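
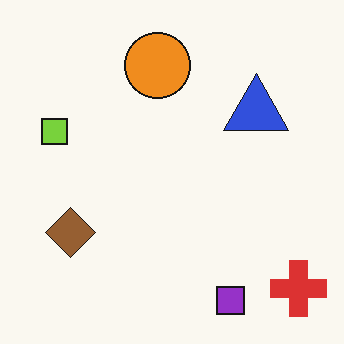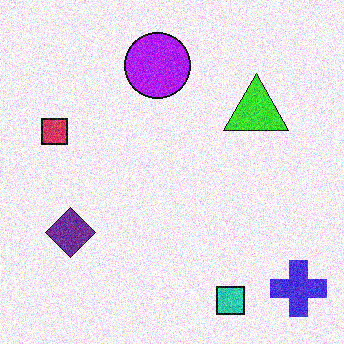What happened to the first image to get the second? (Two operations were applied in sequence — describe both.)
Hue-shifted through roughly half the color wheel, then degraded with moderate additive noise.

Every shape's color has rotated by the same amount around the hue wheel — a uniform hue shift. Random speckle covers the whole image, including the flat background.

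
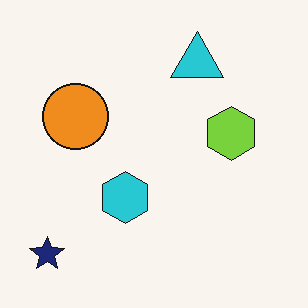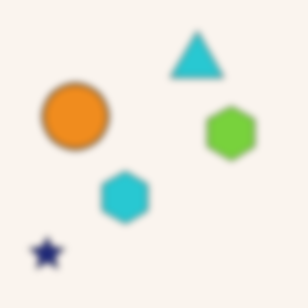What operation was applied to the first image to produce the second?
It was moderately blurred.

Shape edges and outlines are uniformly softened across the whole image.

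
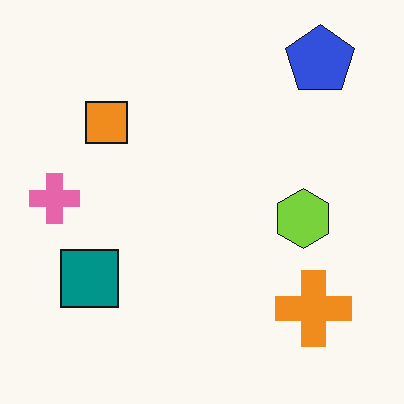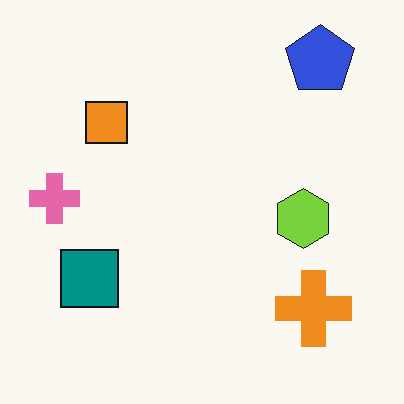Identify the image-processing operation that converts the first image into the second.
Given moderate JPEG compression.

Blocky 8×8 compression artifacts appear around shape edges and the flat background shows ringing — characteristic JPEG degradation.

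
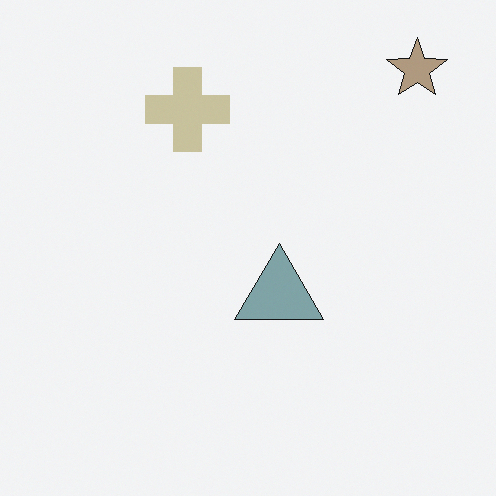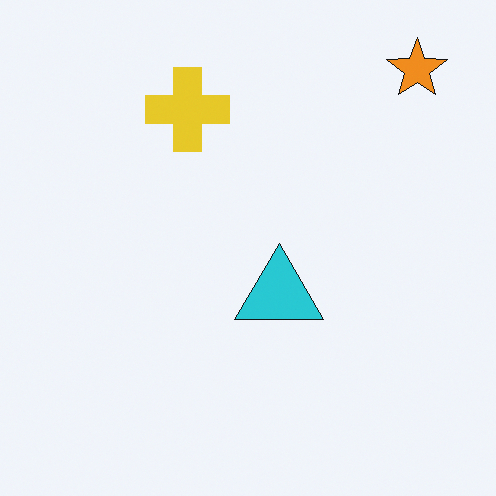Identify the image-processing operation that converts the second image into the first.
The transformation is: heavily desaturated.

All colors are more muted and greyish — a global saturation change.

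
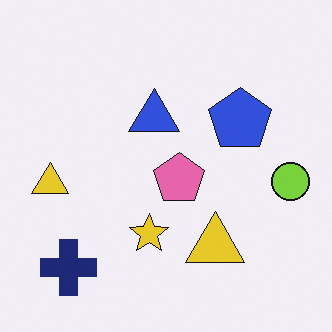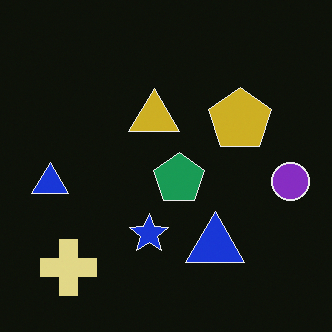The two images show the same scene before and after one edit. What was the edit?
Color-inverted (negative).

The light background has become dark and every shape's color is its complement — a photographic negative.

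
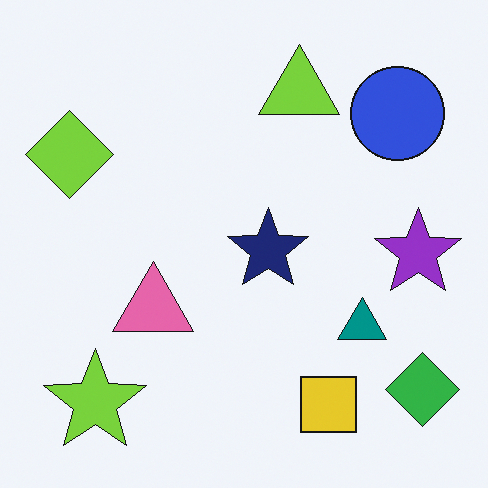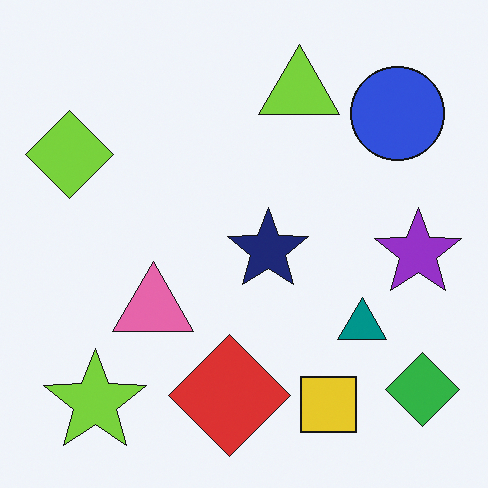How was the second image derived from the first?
The transformation is: overlaid with an additional red diamond.

A red diamond appears in the second image that is absent from the first.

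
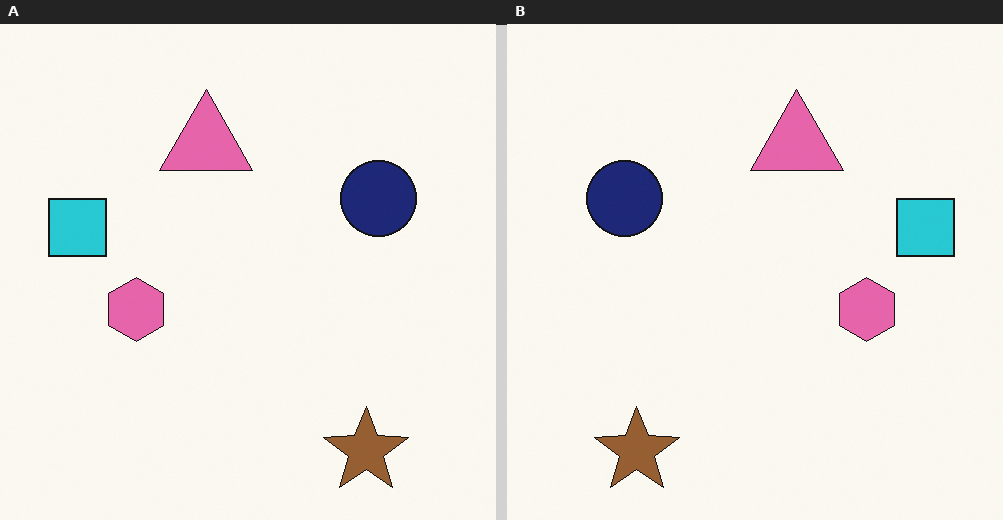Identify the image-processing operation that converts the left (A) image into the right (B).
It was flipped horizontally (left ↔ right).

The cyan square is in the left of the left (A) image and the right of the right (B) — shapes on opposite sides of the vertical midline have swapped in a mirror flip.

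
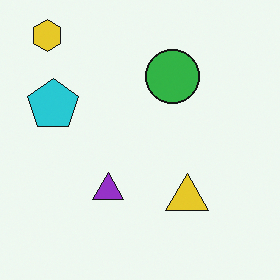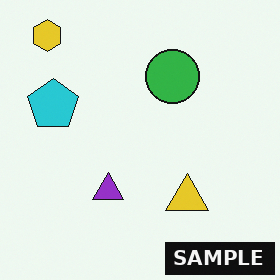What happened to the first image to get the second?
It was watermarked with the text "SAMPLE" in the lower-right corner.

A dark label reading "SAMPLE" appears in the lower-right corner.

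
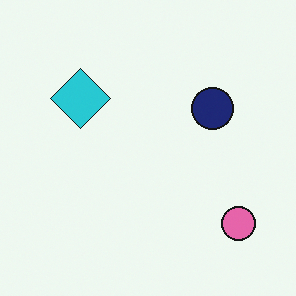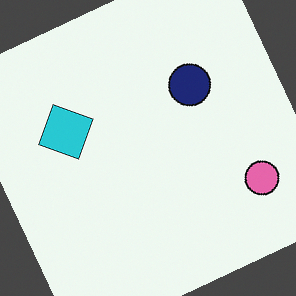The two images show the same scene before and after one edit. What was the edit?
The transformation is: rotated counter-clockwise by a clearly visible amount.

Every shape is tilted by the same angle and the image corners show triangular fill wedges — a whole-image rotation by a non-right angle.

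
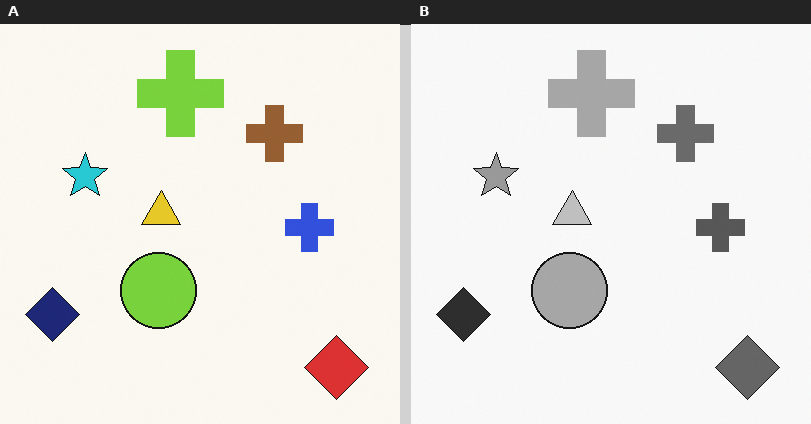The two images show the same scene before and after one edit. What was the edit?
The transformation is: converted to grayscale.

All color is removed — every shape is now a shade of grey.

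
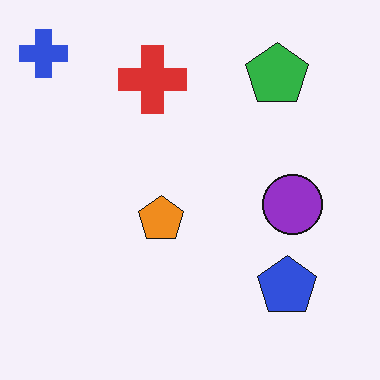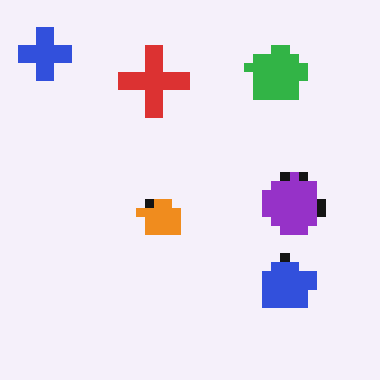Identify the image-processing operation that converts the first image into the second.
Coarsely pixelated.

Shapes are reduced to large square blocks; fine edges and outlines are lost — a downscale-then-upscale (mosaic) effect.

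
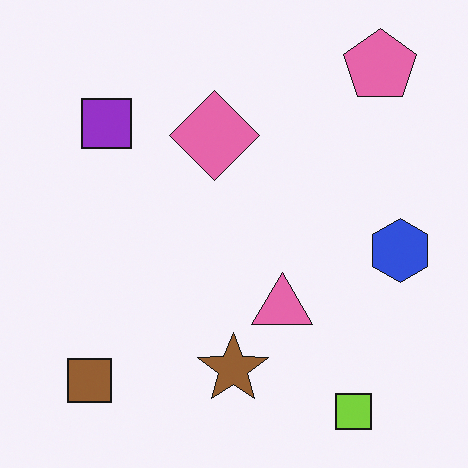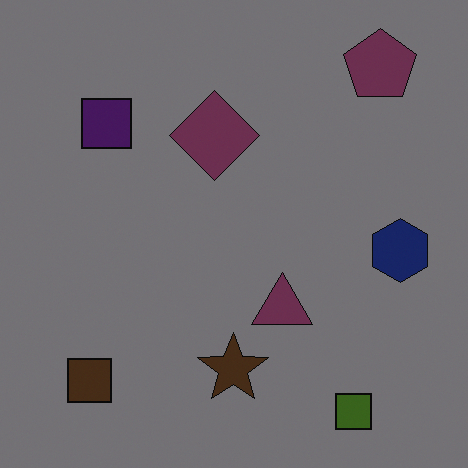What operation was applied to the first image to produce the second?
Darkened a lot.

Every pixel — background and shapes alike — is uniformly darkened.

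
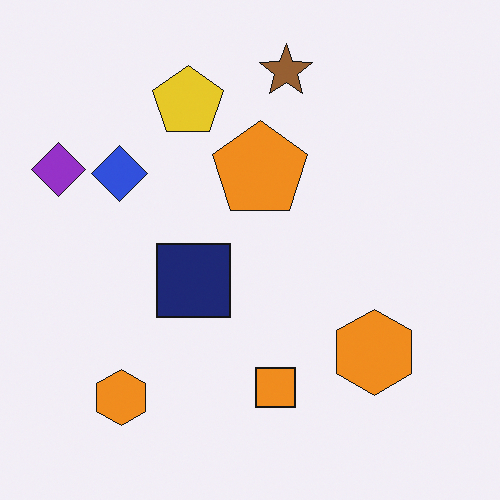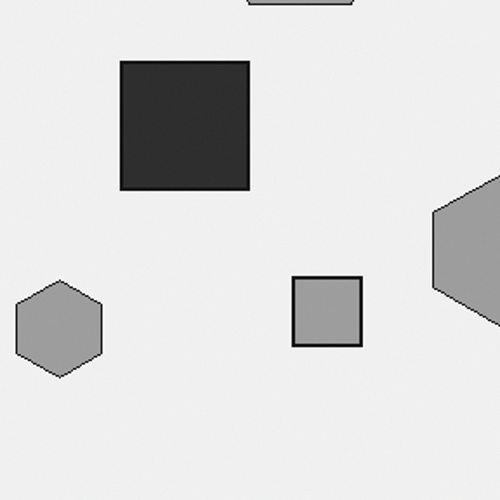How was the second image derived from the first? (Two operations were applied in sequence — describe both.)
This is the original image cropped tightly and scaled back up, then converted to grayscale.

The visible shapes are larger and the field of view is narrower; shapes near the original edges may be partly or wholly outside the frame — a crop-and-rescale. All color is removed — every shape is now a shade of grey.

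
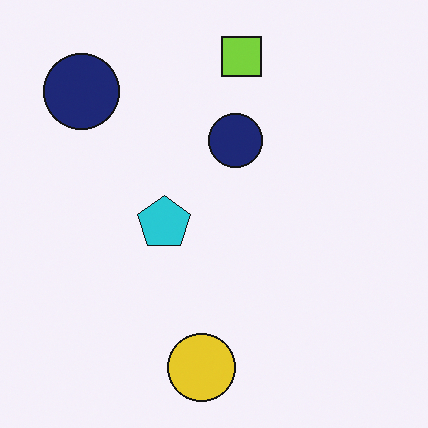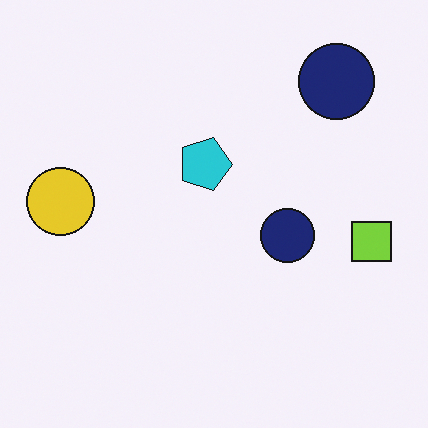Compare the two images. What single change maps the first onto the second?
Rotated 90° clockwise.

The lime square sits in the top of the first image and the right of the second — consistent with a whole-image 90° clockwise rotation.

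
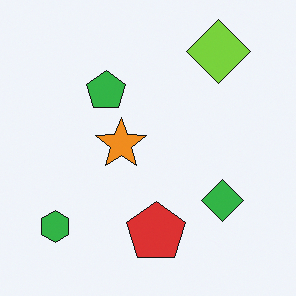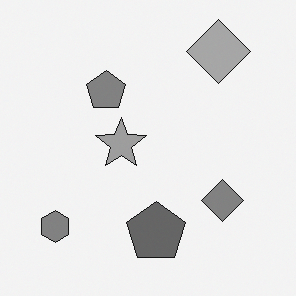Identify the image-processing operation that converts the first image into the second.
Converted to grayscale.

All color is removed — every shape is now a shade of grey.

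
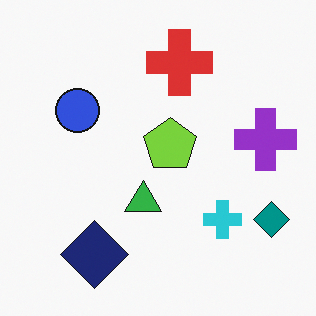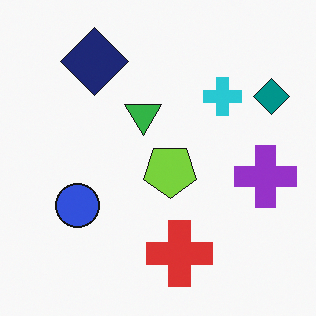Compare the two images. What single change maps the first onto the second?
This is the original image flipped vertically (top ↔ bottom).

The red cross is in the top of the first image and the bottom of the second — shapes on opposite sides of the horizontal midline have swapped in a mirror flip.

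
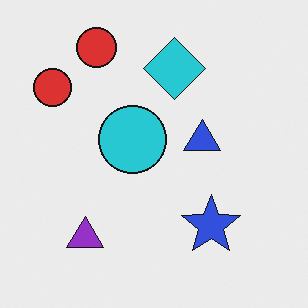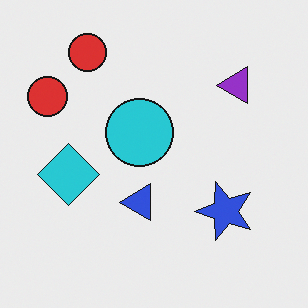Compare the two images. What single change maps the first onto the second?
Transposed (reflected across the top-left ↔ bottom-right diagonal).

Shapes have swapped their row and column positions — what was in the top-right is now in the bottom-left — a diagonal reflection.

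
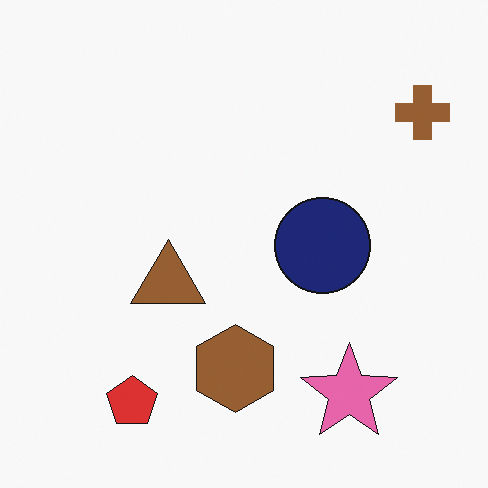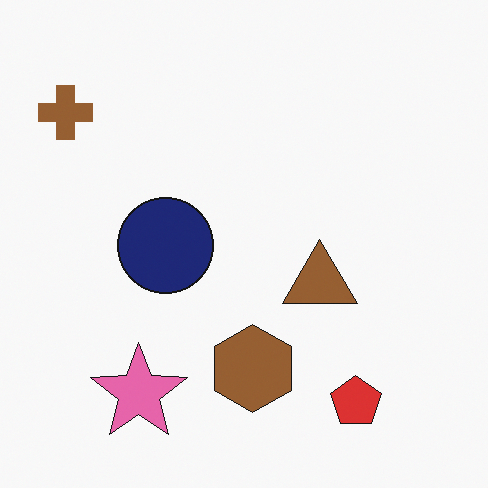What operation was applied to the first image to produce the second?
The transformation is: flipped horizontally (left ↔ right).

The brown cross is in the top-right of the first image and the top-left of the second — shapes on opposite sides of the vertical midline have swapped in a mirror flip.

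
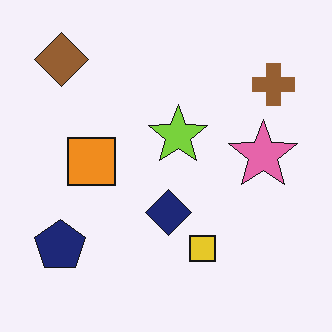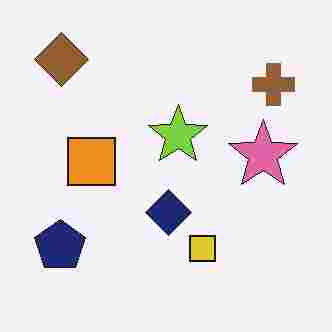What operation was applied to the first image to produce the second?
The transformation is: degraded with heavy JPEG compression.

Blocky 8×8 compression artifacts appear around shape edges and the flat background shows ringing — characteristic JPEG degradation.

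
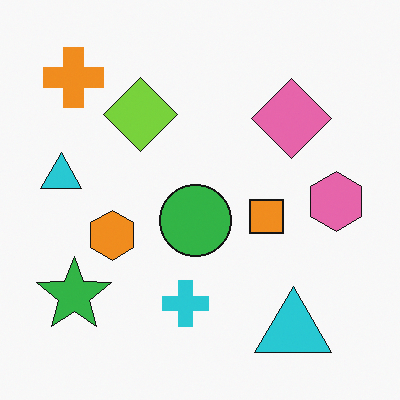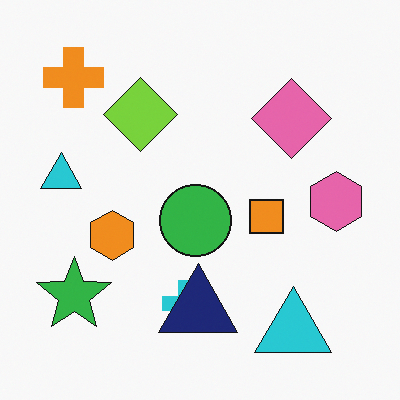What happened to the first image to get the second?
Overlaid with an additional navy triangle.

A navy triangle appears in the second image that is absent from the first.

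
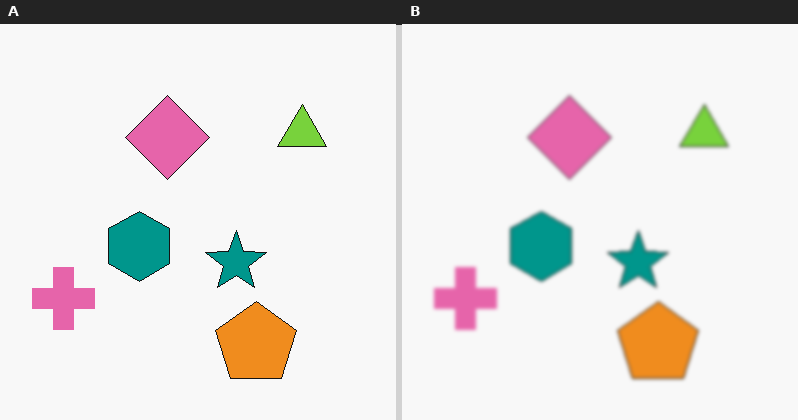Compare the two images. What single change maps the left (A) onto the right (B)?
Given a subtle gaussian blur.

Shape edges and outlines are uniformly softened across the whole image.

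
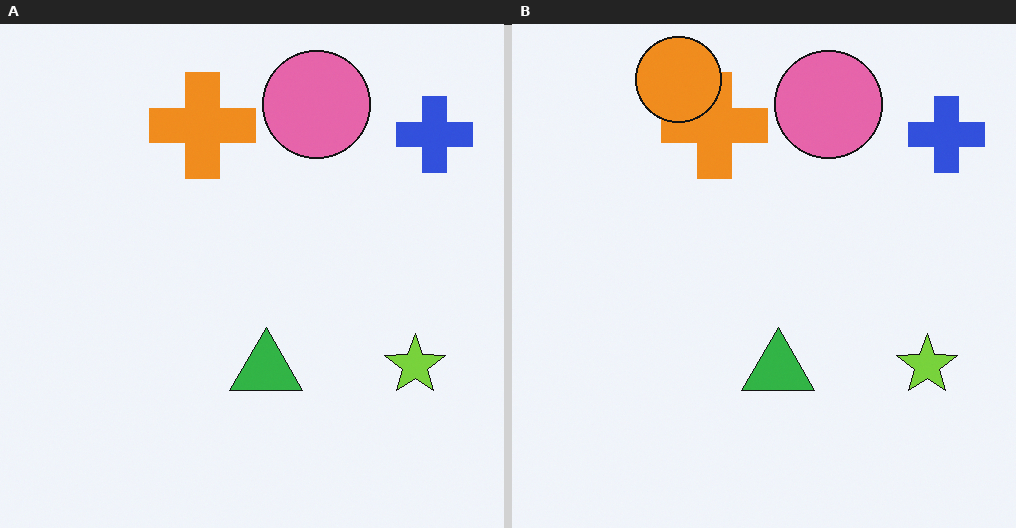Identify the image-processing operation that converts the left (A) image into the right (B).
The transformation is: overlaid with an additional orange circle.

An orange circle appears in the right (B) image that is absent from the left (A).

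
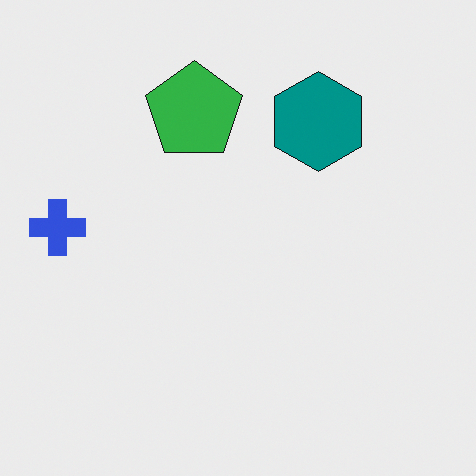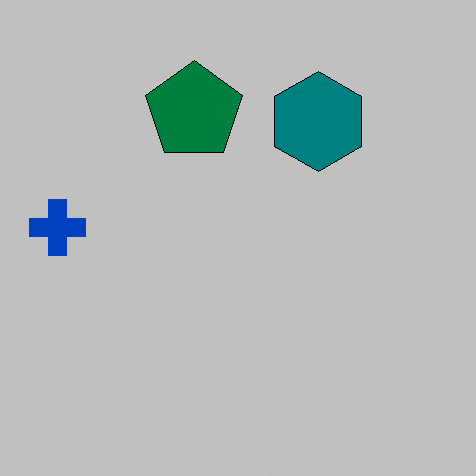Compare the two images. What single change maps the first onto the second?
The image was heavily posterized to just a handful of flat colors.

Each flat color has snapped to a coarser quantized level — most visibly, the near-white background has dropped to a flat grey.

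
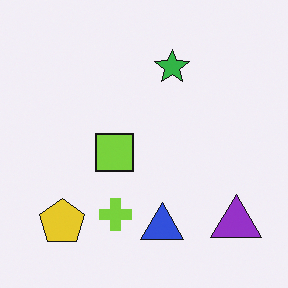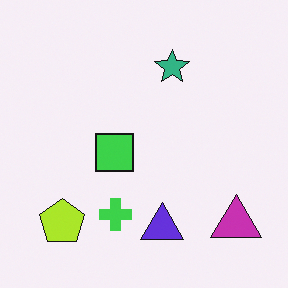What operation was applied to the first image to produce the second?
Hue-shifted by a small amount.

Every shape's color has rotated by the same amount around the hue wheel — a uniform hue shift.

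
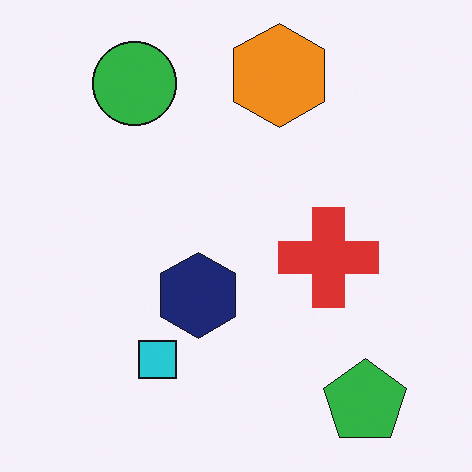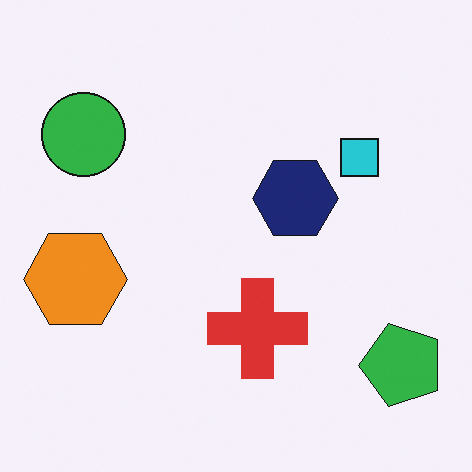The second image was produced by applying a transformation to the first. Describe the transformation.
The transformation is: transposed (reflected across the top-left ↔ bottom-right diagonal).

Shapes have swapped their row and column positions — what was in the top-right is now in the bottom-left — a diagonal reflection.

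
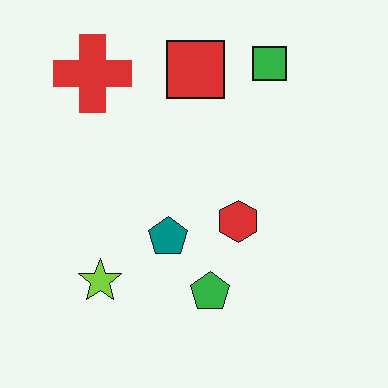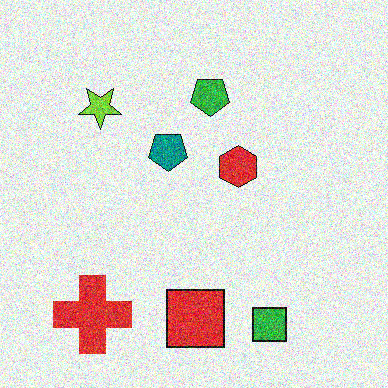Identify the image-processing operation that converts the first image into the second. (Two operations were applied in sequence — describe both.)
The image was flipped vertically (top ↔ bottom), then degraded with a thick layer of grain.

The green square is in the top-right of the first image and the bottom-right of the second — shapes on opposite sides of the horizontal midline have swapped in a mirror flip. Random speckle covers the whole image, including the flat background.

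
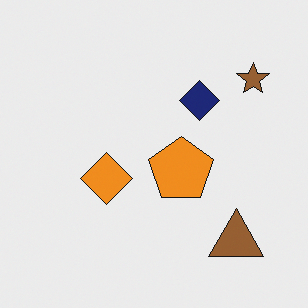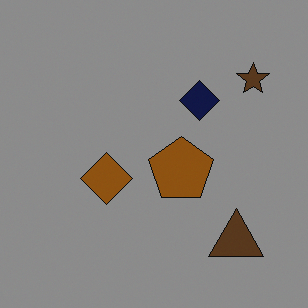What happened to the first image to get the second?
The transformation is: substantially darkened.

Every pixel — background and shapes alike — is uniformly darkened.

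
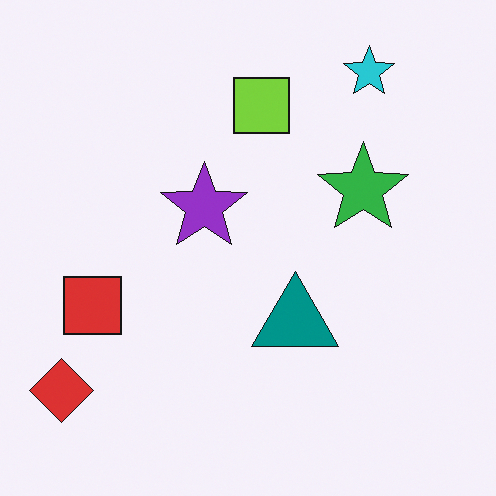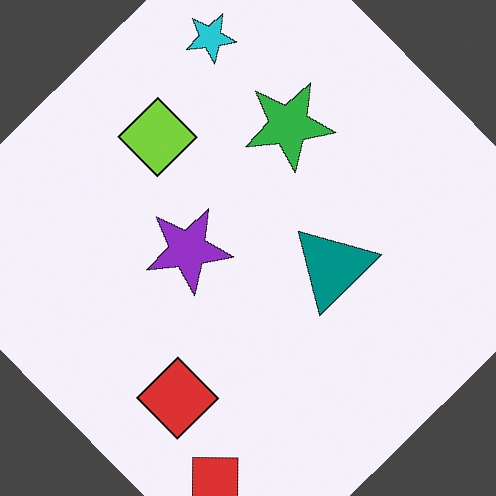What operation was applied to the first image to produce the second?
Rotated counter-clockwise by a large amount — several tens of degrees.

Every shape is tilted by the same angle and the image corners show triangular fill wedges — a whole-image rotation by a non-right angle.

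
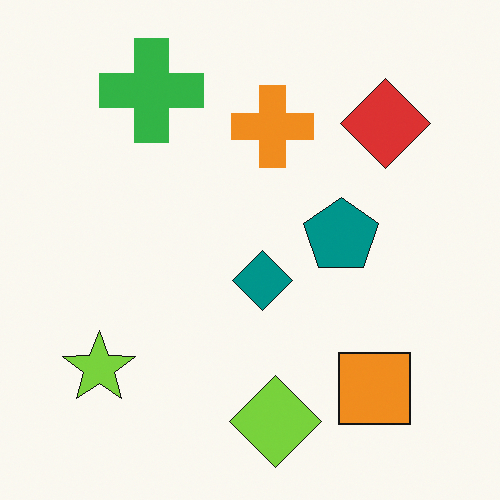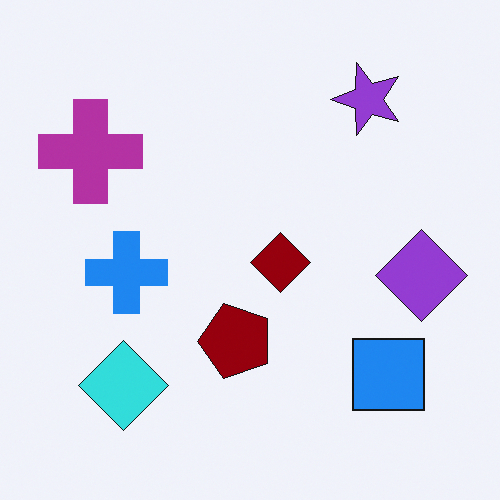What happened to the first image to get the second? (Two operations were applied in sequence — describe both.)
This is the original image hue-shifted by a large amount, then transposed (reflected across the top-left ↔ bottom-right diagonal).

Every shape's color has rotated by the same amount around the hue wheel — a uniform hue shift. Shapes have swapped their row and column positions — what was in the top-right is now in the bottom-left — a diagonal reflection.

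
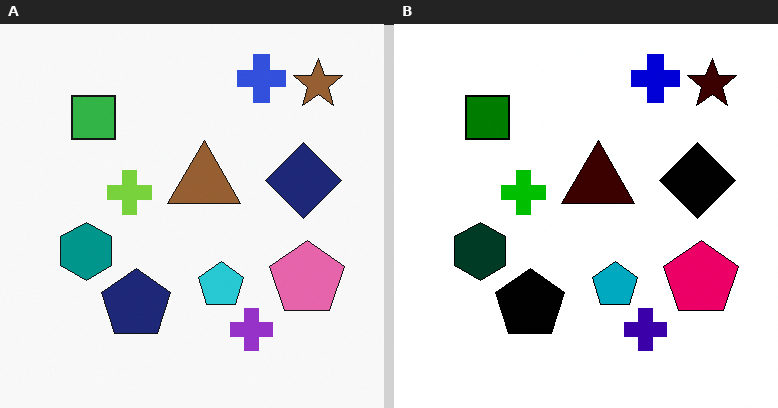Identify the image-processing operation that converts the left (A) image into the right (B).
The right (B) image is the left (A) boosted in contrast.

Tones are pushed away from mid-grey across the whole image — a global contrast change.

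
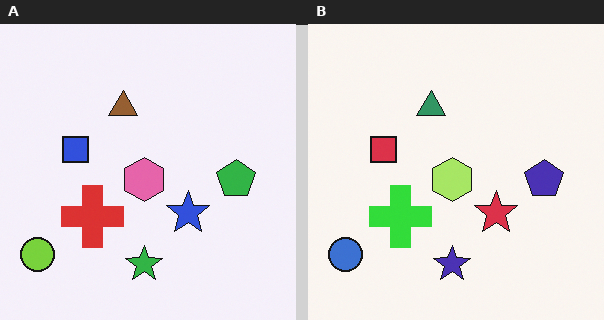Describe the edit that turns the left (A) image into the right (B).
This is the original image hue-shifted by a moderate amount.

Every shape's color has rotated by the same amount around the hue wheel — a uniform hue shift.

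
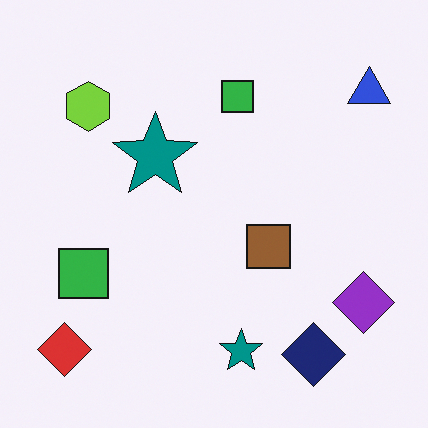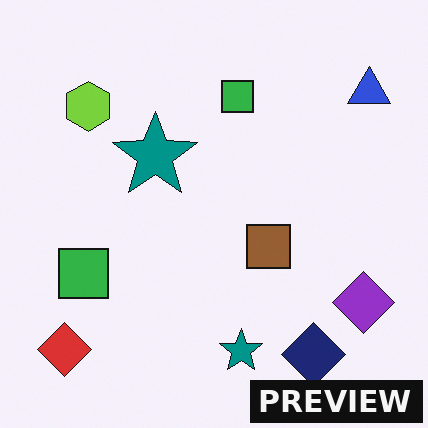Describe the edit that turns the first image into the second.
It was watermarked with the text "PREVIEW" in the lower-right corner.

A dark label reading "PREVIEW" appears in the lower-right corner.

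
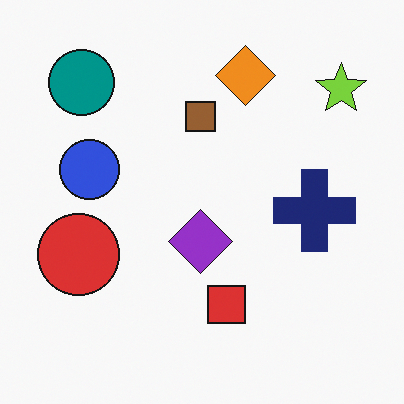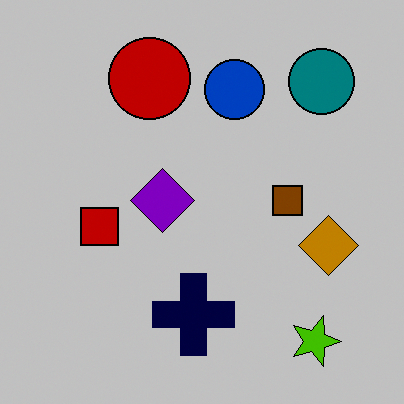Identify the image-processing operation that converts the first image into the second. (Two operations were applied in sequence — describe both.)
The transformation is: rotated 90° clockwise, then heavily posterized to just a handful of flat colors.

The lime star sits in the top-right of the first image and the bottom-right of the second — consistent with a whole-image 90° clockwise rotation. Each flat color has snapped to a coarser quantized level — most visibly, the near-white background has dropped to a flat grey.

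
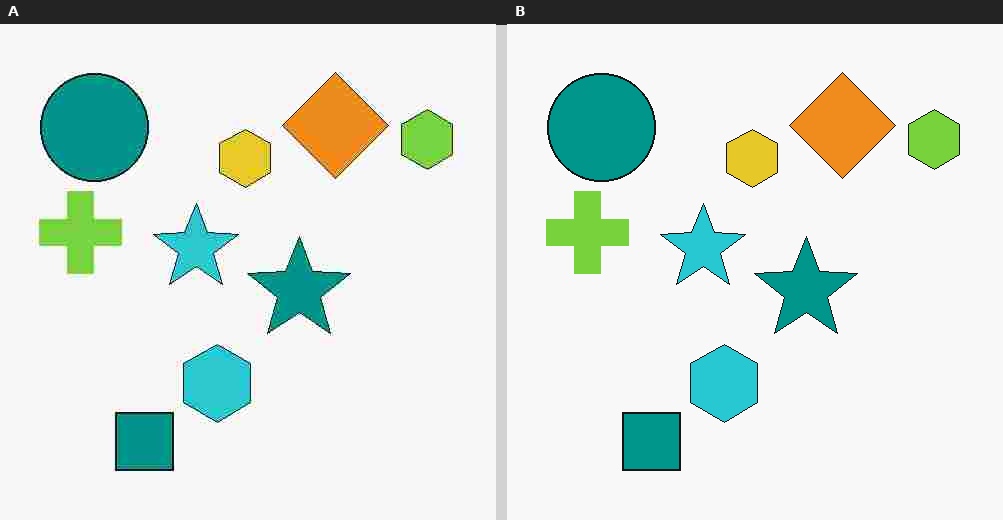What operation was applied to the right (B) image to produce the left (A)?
This is the original image degraded with heavy JPEG compression.

Blocky 8×8 compression artifacts appear around shape edges and the flat background shows ringing — characteristic JPEG degradation.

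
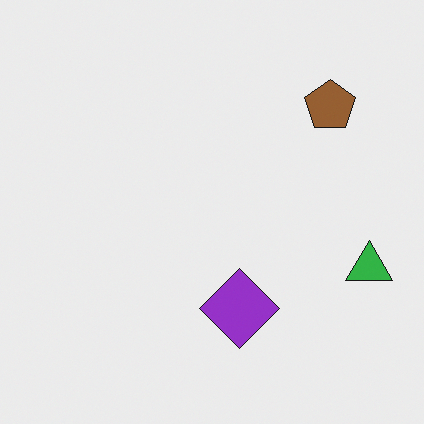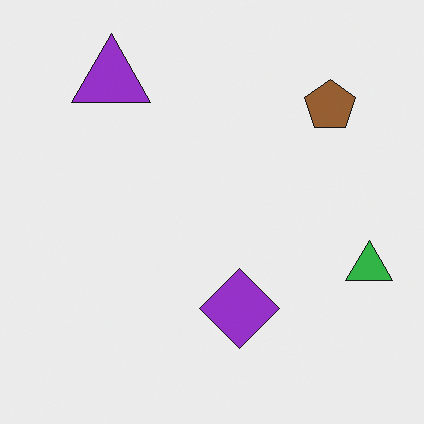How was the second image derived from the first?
The second image is the first overlaid with an additional purple triangle.

A purple triangle appears in the second image that is absent from the first.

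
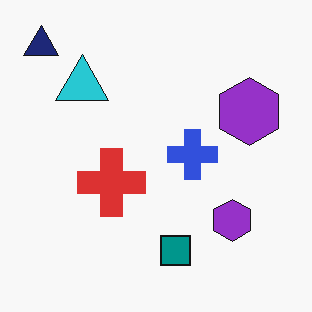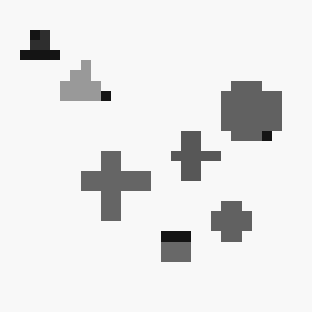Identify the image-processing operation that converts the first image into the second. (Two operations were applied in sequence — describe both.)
This is the original image heavily pixelated into large blocks, then converted to grayscale.

Shapes are reduced to large square blocks; fine edges and outlines are lost — a downscale-then-upscale (mosaic) effect. All color is removed — every shape is now a shade of grey.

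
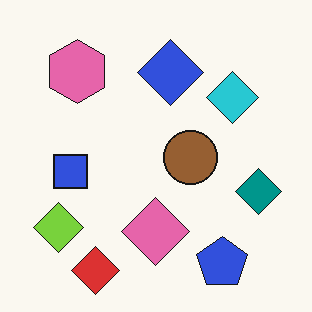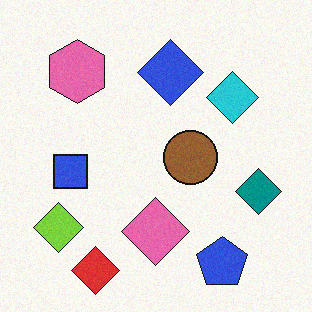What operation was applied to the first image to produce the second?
The second image is the first degraded with subtle gaussian noise.

Random speckle covers the whole image, including the flat background.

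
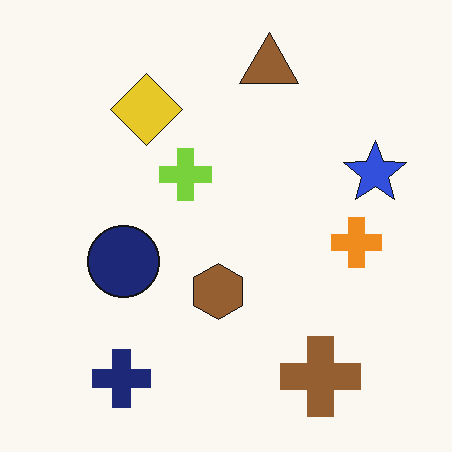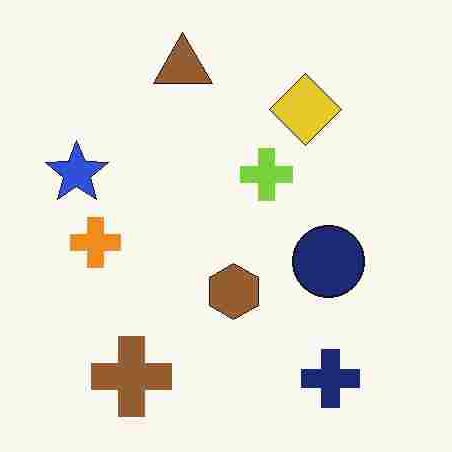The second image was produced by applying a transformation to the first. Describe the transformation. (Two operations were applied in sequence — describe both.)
It was heavily JPEG-compressed with obvious blocking artifacts, then flipped horizontally (left ↔ right).

Blocky 8×8 compression artifacts appear around shape edges and the flat background shows ringing — characteristic JPEG degradation. The blue star is in the right of the first image and the left of the second — shapes on opposite sides of the vertical midline have swapped in a mirror flip.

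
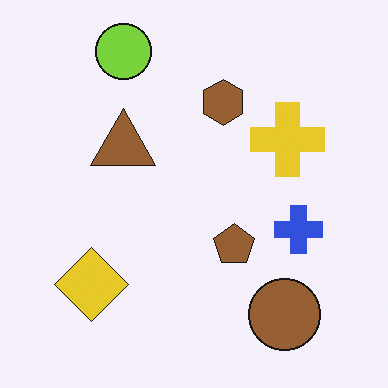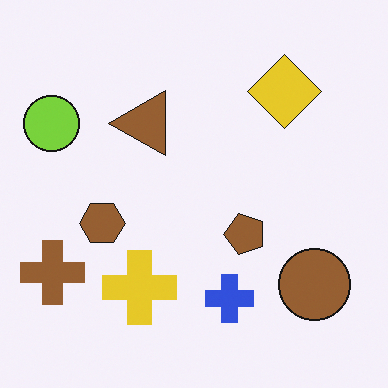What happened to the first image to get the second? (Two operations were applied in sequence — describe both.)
It was transposed (reflected across the top-left ↔ bottom-right diagonal), then overlaid with an additional brown cross.

Shapes have swapped their row and column positions — what was in the top-right is now in the bottom-left — a diagonal reflection. A brown cross appears in the second image that is absent from the first.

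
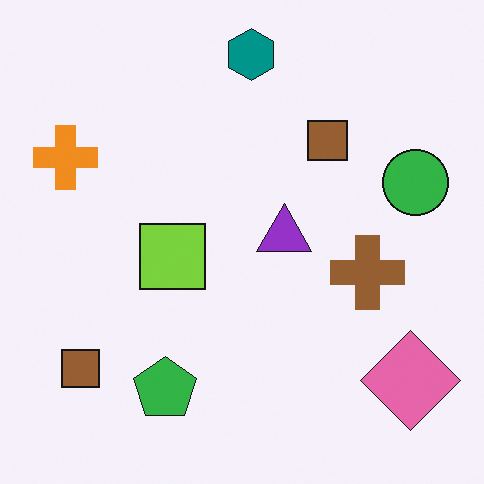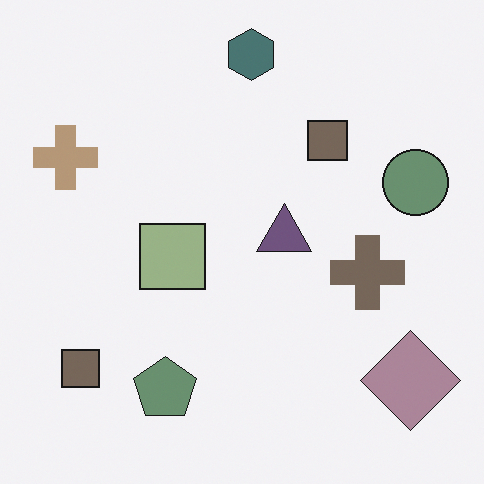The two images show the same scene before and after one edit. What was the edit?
It was made much more muted (saturation change).

All colors are more muted and greyish — a global saturation change.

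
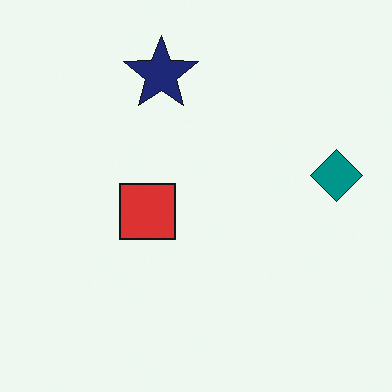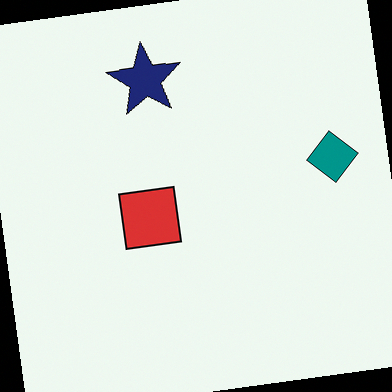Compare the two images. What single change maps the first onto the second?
It was rotated counter-clockwise by a slight angle.

Every shape is tilted by the same angle and the image corners show triangular fill wedges — a whole-image rotation by a non-right angle.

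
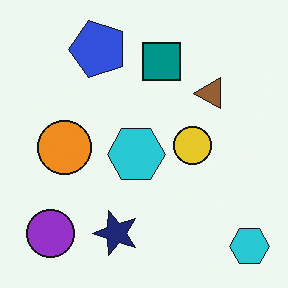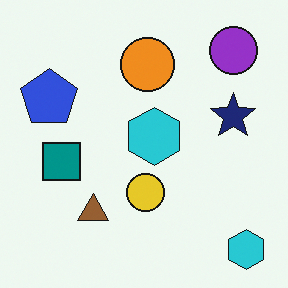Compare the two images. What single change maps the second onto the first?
The first image is the second transposed (reflected across the top-left ↔ bottom-right diagonal).

Shapes have swapped their row and column positions — what was in the top-right is now in the bottom-left — a diagonal reflection.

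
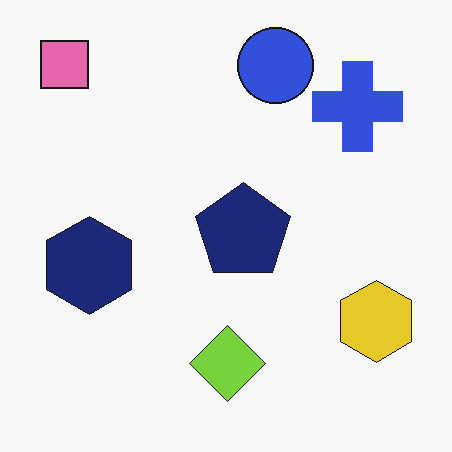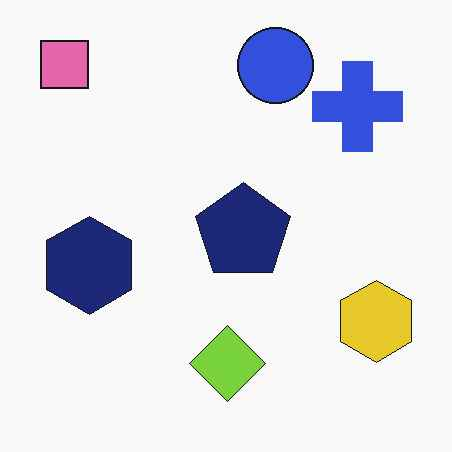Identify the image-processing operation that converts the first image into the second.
It was given moderate JPEG compression.

Blocky 8×8 compression artifacts appear around shape edges and the flat background shows ringing — characteristic JPEG degradation.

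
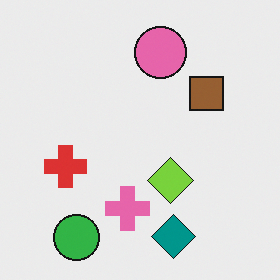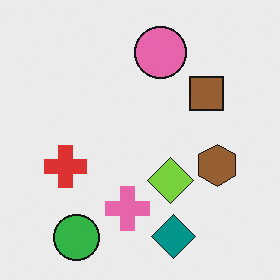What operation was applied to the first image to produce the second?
It was overlaid with an additional brown hexagon.

A brown hexagon appears in the second image that is absent from the first.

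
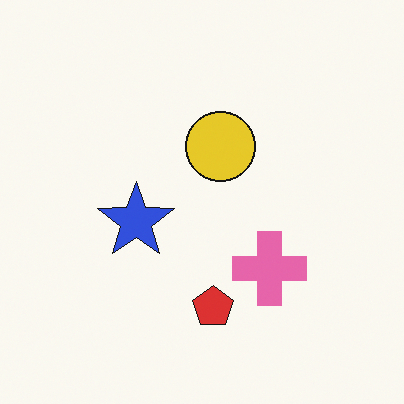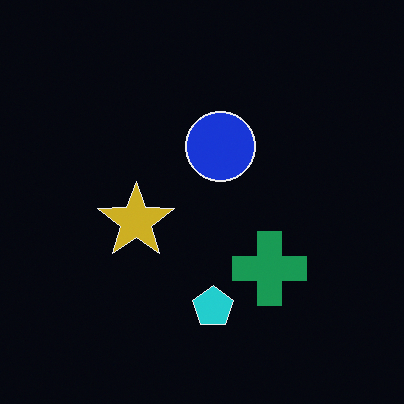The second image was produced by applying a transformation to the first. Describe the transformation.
The transformation is: color-inverted (negative).

The light background has become dark and every shape's color is its complement — a photographic negative.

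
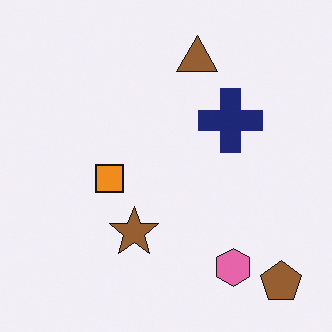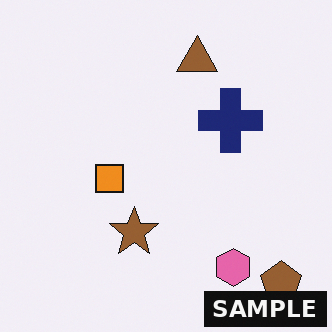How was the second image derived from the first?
The image was watermarked with the text "SAMPLE" in the lower-right corner.

A dark label reading "SAMPLE" appears in the lower-right corner.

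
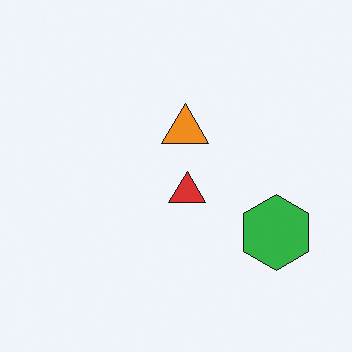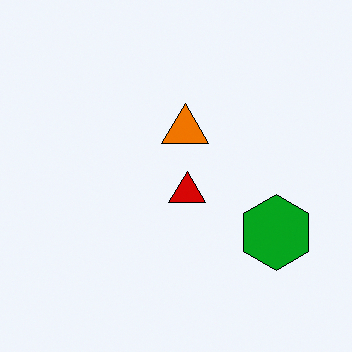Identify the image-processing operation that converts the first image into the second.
Given slightly increased contrast.

Tones are pushed away from mid-grey across the whole image — a global contrast change.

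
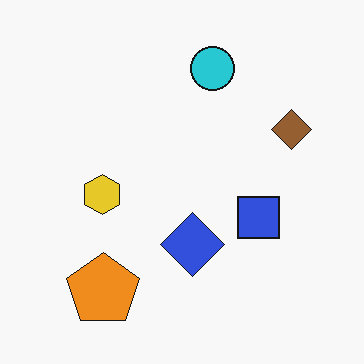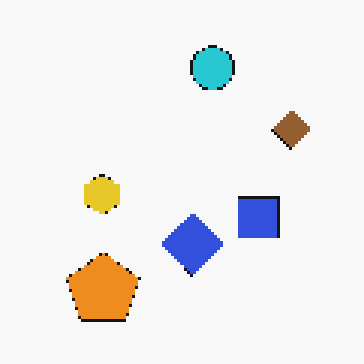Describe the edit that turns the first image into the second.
Mildly pixelated.

Shapes are reduced to large square blocks; fine edges and outlines are lost — a downscale-then-upscale (mosaic) effect.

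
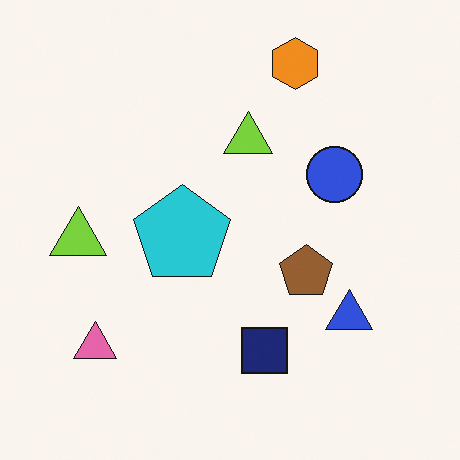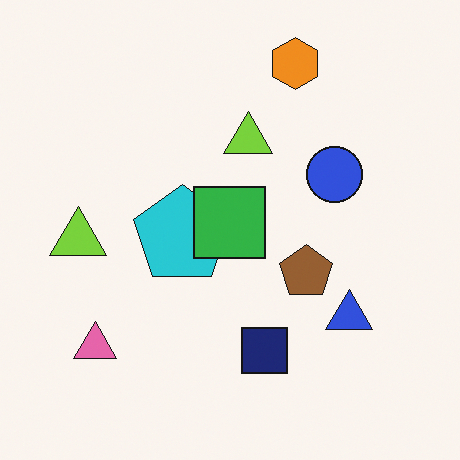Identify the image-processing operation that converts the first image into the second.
This is the original image overlaid with an additional green square.

A green square appears in the second image that is absent from the first.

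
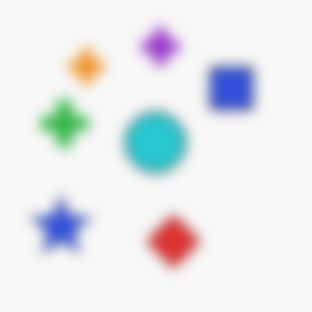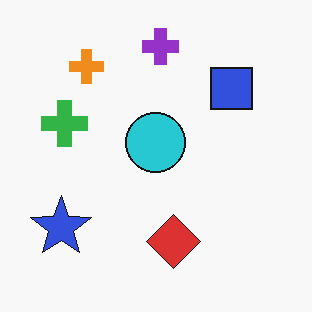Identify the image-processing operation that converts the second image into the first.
It was heavily blurred.

Shape edges and outlines are uniformly softened across the whole image.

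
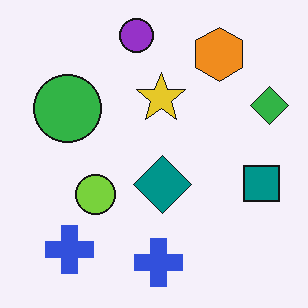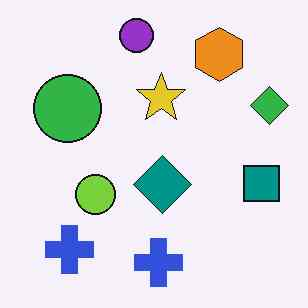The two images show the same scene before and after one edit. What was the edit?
The second image is the first JPEG-compressed with visible artifacts.

Blocky 8×8 compression artifacts appear around shape edges and the flat background shows ringing — characteristic JPEG degradation.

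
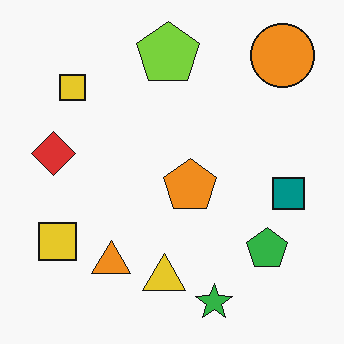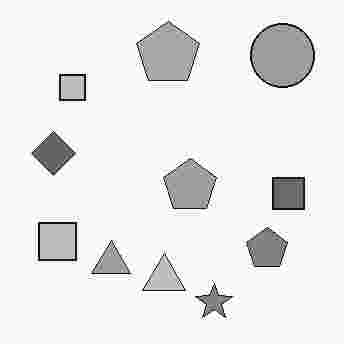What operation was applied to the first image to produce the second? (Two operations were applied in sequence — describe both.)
Converted to grayscale, then heavily JPEG-compressed with obvious blocking artifacts.

All color is removed — every shape is now a shade of grey. Blocky 8×8 compression artifacts appear around shape edges and the flat background shows ringing — characteristic JPEG degradation.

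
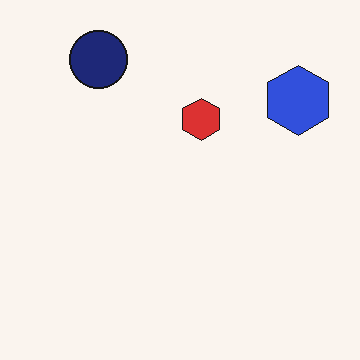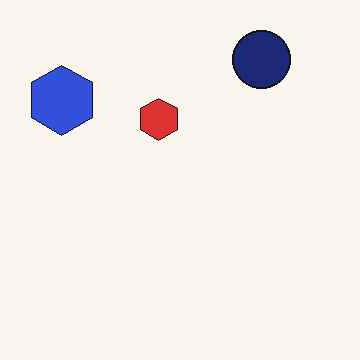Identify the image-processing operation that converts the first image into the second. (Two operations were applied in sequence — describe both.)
The image was JPEG-compressed with visible artifacts, then flipped horizontally (left ↔ right).

Blocky 8×8 compression artifacts appear around shape edges and the flat background shows ringing — characteristic JPEG degradation. The blue hexagon is in the top-right of the first image and the top-left of the second — shapes on opposite sides of the vertical midline have swapped in a mirror flip.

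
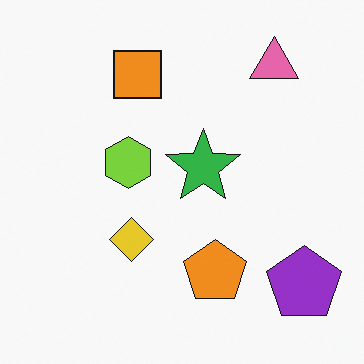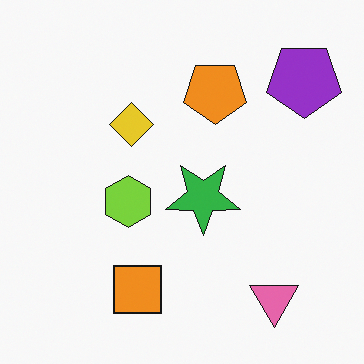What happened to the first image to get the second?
The transformation is: flipped vertically (top ↔ bottom).

The pink triangle is in the top-right of the first image and the bottom-right of the second — shapes on opposite sides of the horizontal midline have swapped in a mirror flip.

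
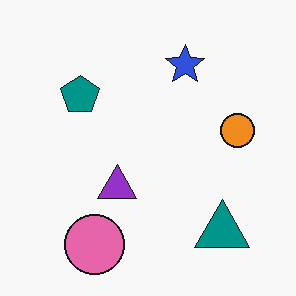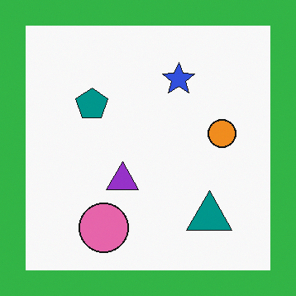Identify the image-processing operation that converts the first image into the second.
The second image is the first framed with a green border.

A solid green frame runs around the edge of the second image, with the content slightly shrunk inside it.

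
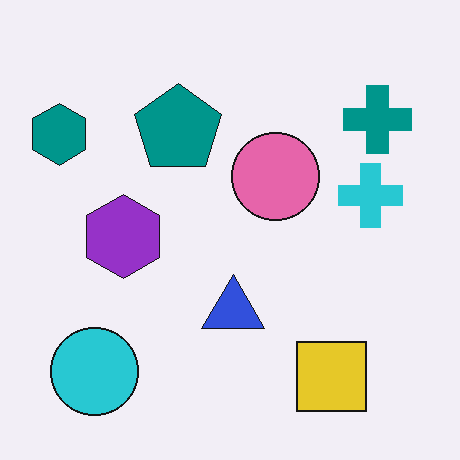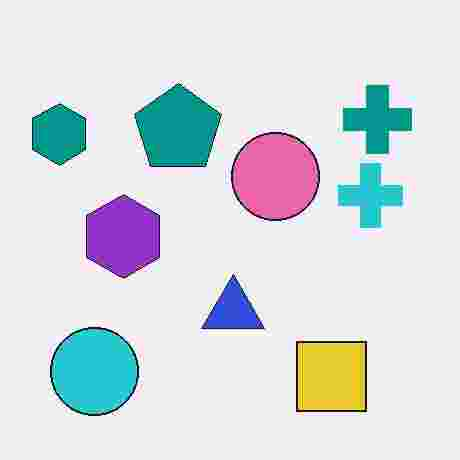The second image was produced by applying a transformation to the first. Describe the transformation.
The second image is the first degraded with heavy JPEG compression.

Blocky 8×8 compression artifacts appear around shape edges and the flat background shows ringing — characteristic JPEG degradation.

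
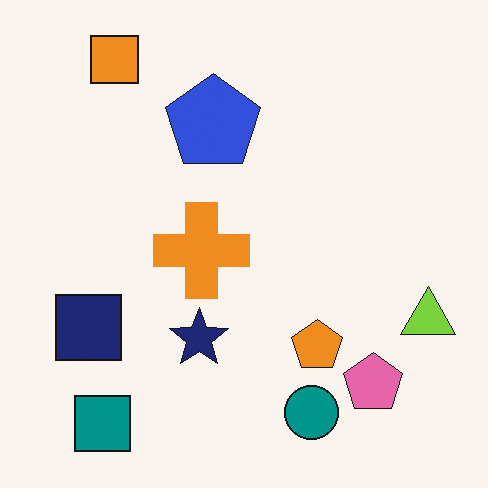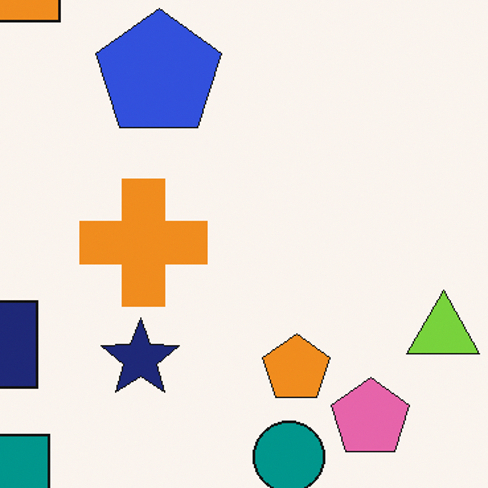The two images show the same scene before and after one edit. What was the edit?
The image was cropped to a modestly smaller region and rescaled.

The visible shapes are larger and the field of view is narrower; shapes near the original edges may be partly or wholly outside the frame — a crop-and-rescale.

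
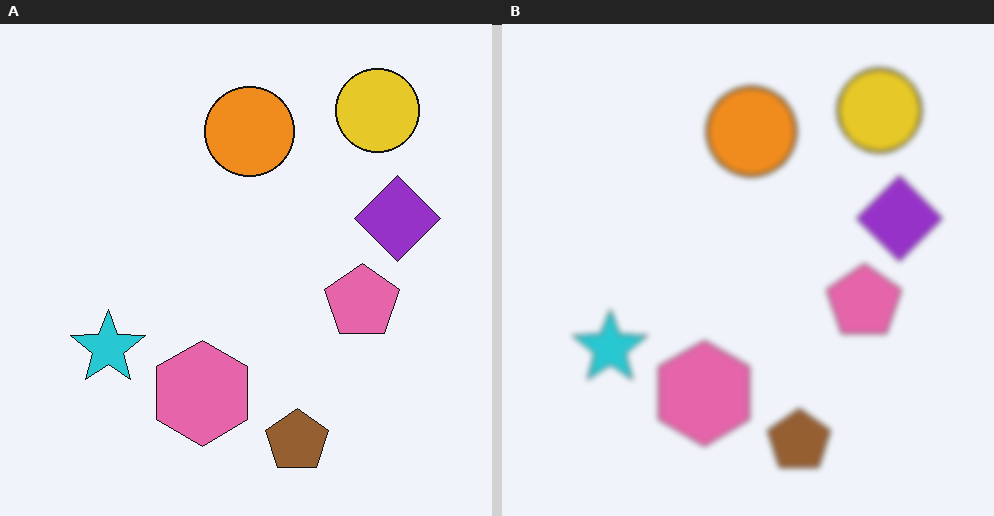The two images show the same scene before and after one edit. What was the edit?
The transformation is: moderately blurred.

Shape edges and outlines are uniformly softened across the whole image.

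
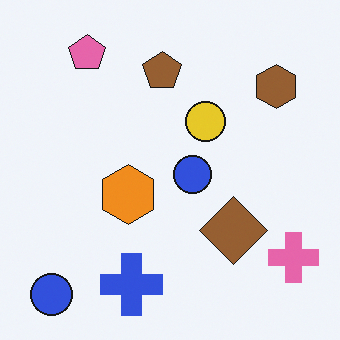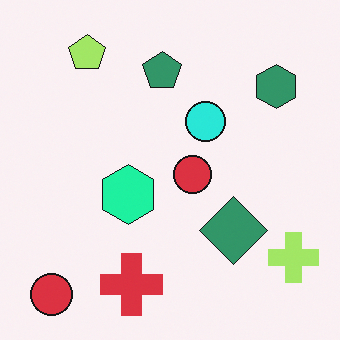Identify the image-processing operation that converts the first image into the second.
This is the original image hue-shifted noticeably.

Every shape's color has rotated by the same amount around the hue wheel — a uniform hue shift.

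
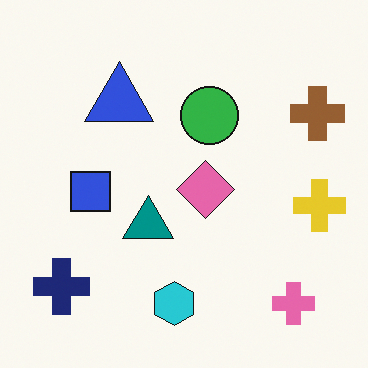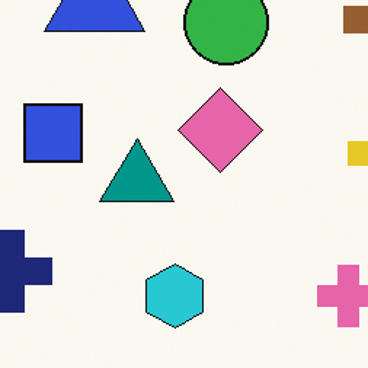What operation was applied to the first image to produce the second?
The second image is the first cropped slightly and scaled back up.

The visible shapes are larger and the field of view is narrower; shapes near the original edges may be partly or wholly outside the frame — a crop-and-rescale.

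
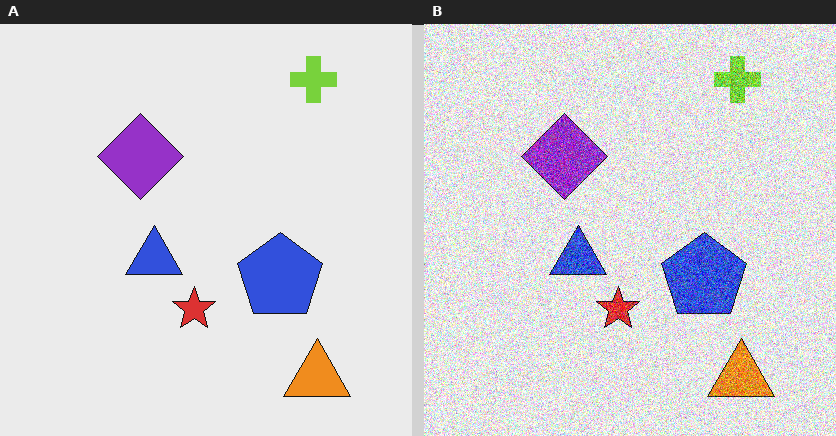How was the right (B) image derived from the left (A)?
It was degraded with strong gaussian noise.

Random speckle covers the whole image, including the flat background.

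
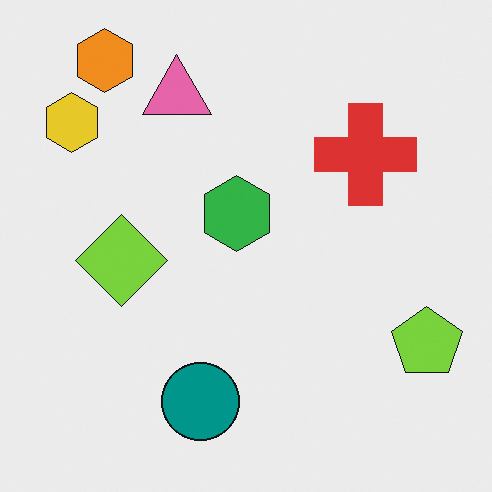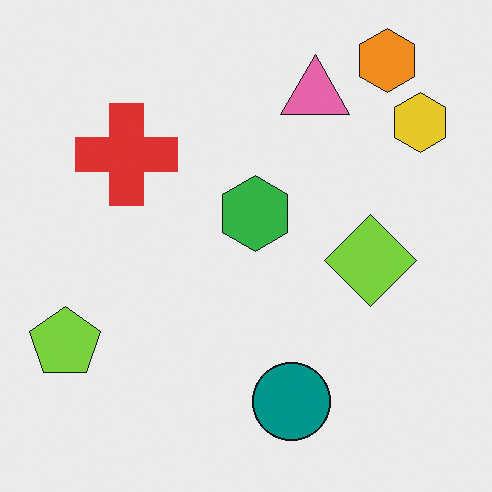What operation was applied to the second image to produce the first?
The first image is the second flipped horizontally (left ↔ right).

The lime pentagon is in the bottom-left of the second image and the bottom-right of the first — shapes on opposite sides of the vertical midline have swapped in a mirror flip.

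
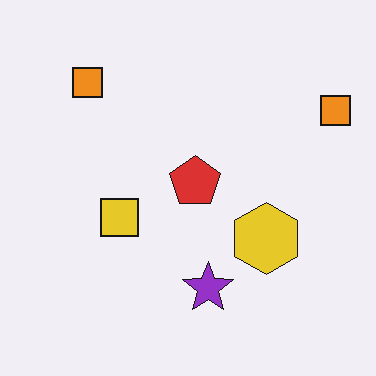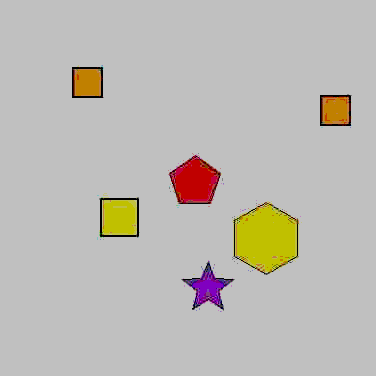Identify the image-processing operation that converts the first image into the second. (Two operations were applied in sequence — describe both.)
This is the original image degraded with heavy JPEG compression, then heavily posterized to just a handful of flat colors.

Blocky 8×8 compression artifacts appear around shape edges and the flat background shows ringing — characteristic JPEG degradation. Each flat color has snapped to a coarser quantized level — most visibly, the near-white background has dropped to a flat grey.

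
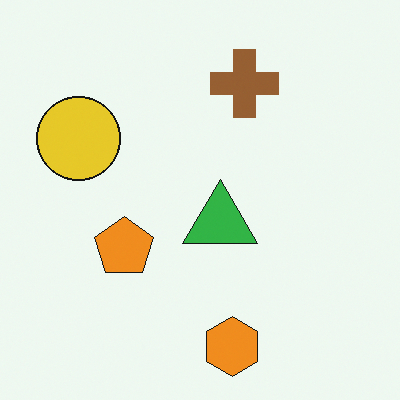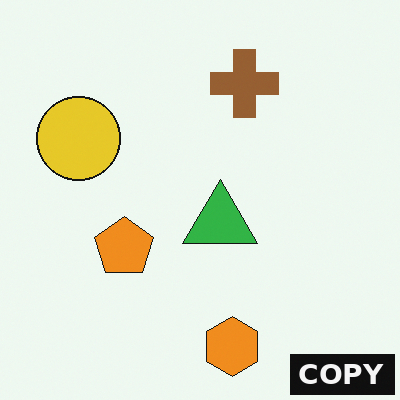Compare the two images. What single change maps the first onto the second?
This is the original image watermarked with the text "COPY" in the lower-right corner.

A dark label reading "COPY" appears in the lower-right corner.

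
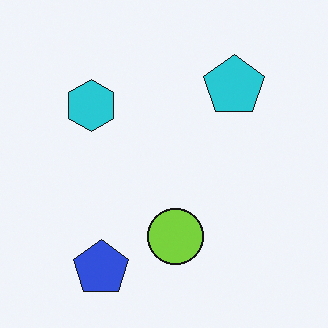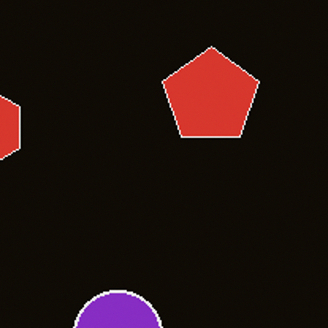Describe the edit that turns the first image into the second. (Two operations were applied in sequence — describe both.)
This is the original image color-inverted (negative), then cropped slightly and scaled back up.

The light background has become dark and every shape's color is its complement — a photographic negative. The visible shapes are larger and the field of view is narrower; shapes near the original edges may be partly or wholly outside the frame — a crop-and-rescale.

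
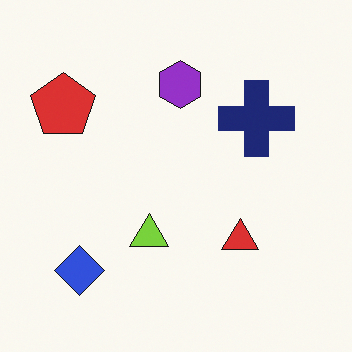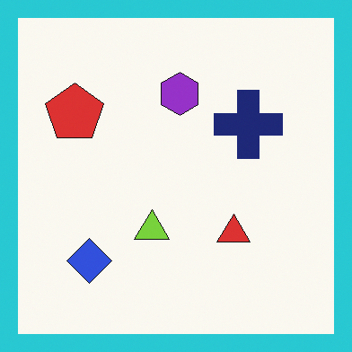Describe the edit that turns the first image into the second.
The second image is the first framed with a cyan border.

A solid cyan frame runs around the edge of the second image, with the content slightly shrunk inside it.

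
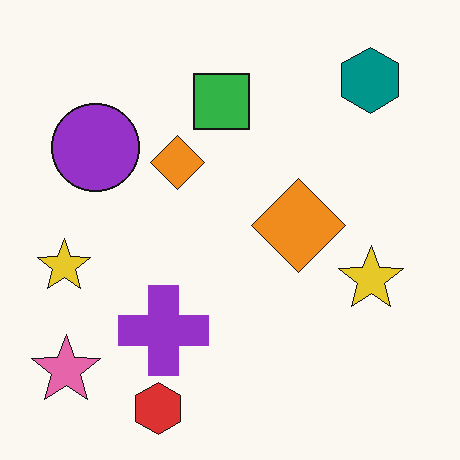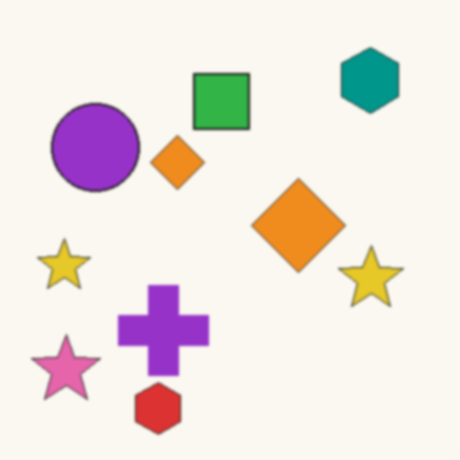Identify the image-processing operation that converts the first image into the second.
It was lightly blurred.

Shape edges and outlines are uniformly softened across the whole image.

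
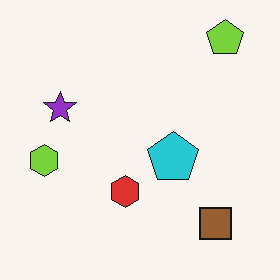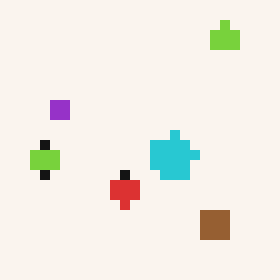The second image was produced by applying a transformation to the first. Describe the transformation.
Coarsely pixelated.

Shapes are reduced to large square blocks; fine edges and outlines are lost — a downscale-then-upscale (mosaic) effect.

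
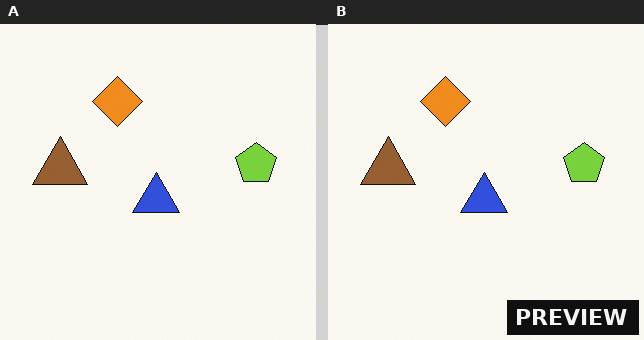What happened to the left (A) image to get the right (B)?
This is the original image watermarked with the text "PREVIEW" in the lower-right corner.

A dark label reading "PREVIEW" appears in the lower-right corner.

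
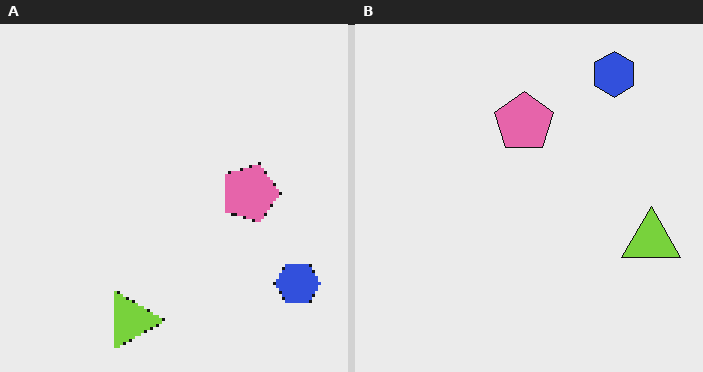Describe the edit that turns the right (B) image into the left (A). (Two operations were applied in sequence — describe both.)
This is the original image rotated 90° clockwise, then mildly pixelated.

The blue hexagon sits in the top-right of the right (B) image and the bottom-right of the left (A) — consistent with a whole-image 90° clockwise rotation. Shapes are reduced to large square blocks; fine edges and outlines are lost — a downscale-then-upscale (mosaic) effect.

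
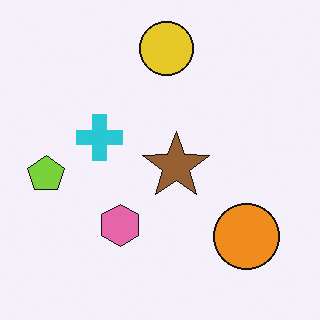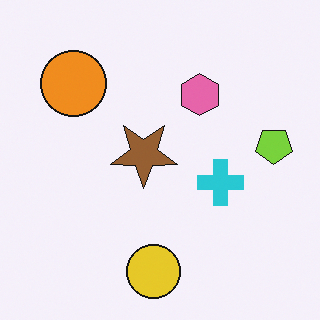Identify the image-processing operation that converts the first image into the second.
This is the original image rotated 180°.

The lime pentagon sits in the left of the first image and the right of the second — consistent with a whole-image 180° rotation.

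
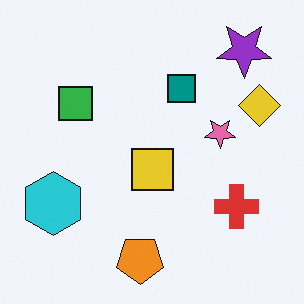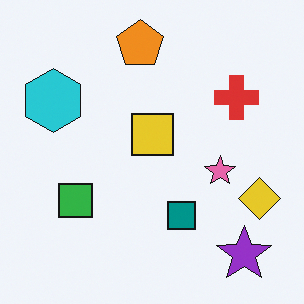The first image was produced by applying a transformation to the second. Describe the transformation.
The transformation is: flipped vertically (top ↔ bottom).

The orange pentagon is in the top of the second image and the bottom of the first — shapes on opposite sides of the horizontal midline have swapped in a mirror flip.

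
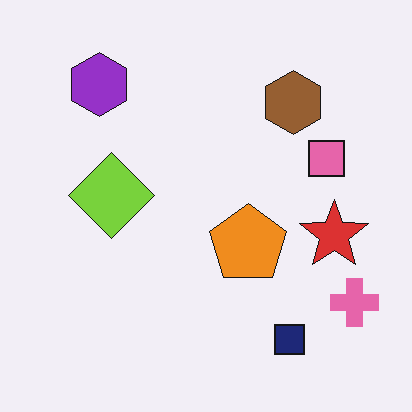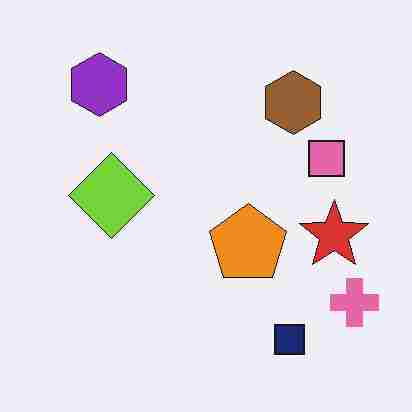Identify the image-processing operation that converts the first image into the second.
The image was degraded with heavy JPEG compression.

Blocky 8×8 compression artifacts appear around shape edges and the flat background shows ringing — characteristic JPEG degradation.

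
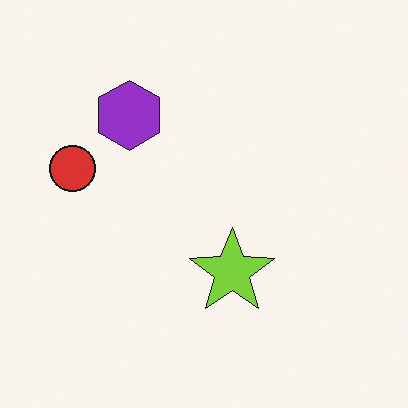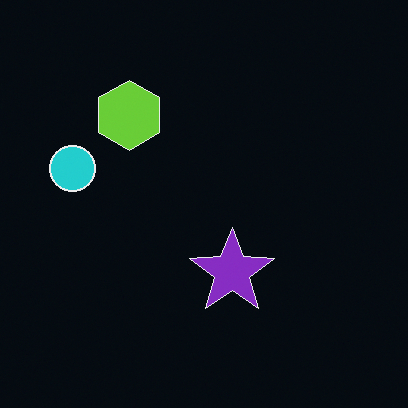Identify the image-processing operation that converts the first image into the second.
It was color-inverted (negative).

The light background has become dark and every shape's color is its complement — a photographic negative.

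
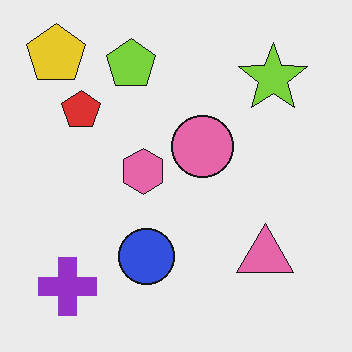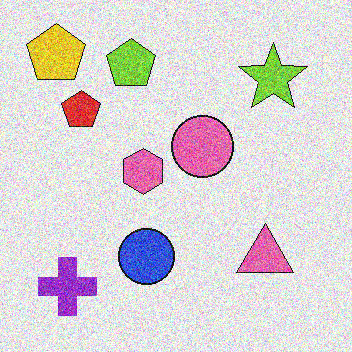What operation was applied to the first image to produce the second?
Degraded with heavy additive noise.

Random speckle covers the whole image, including the flat background.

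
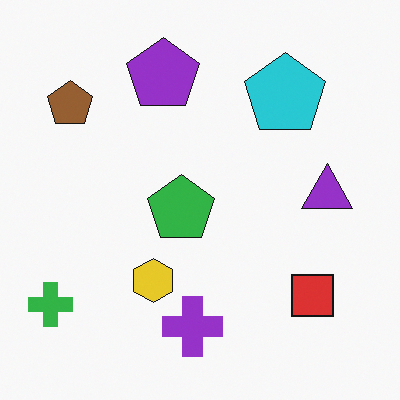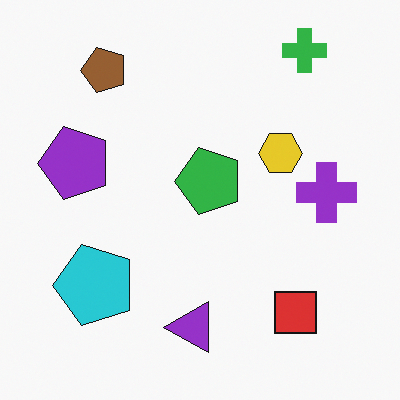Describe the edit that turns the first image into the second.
It was transposed (reflected across the top-left ↔ bottom-right diagonal).

Shapes have swapped their row and column positions — what was in the top-right is now in the bottom-left — a diagonal reflection.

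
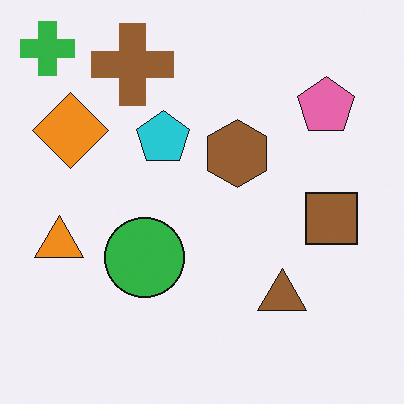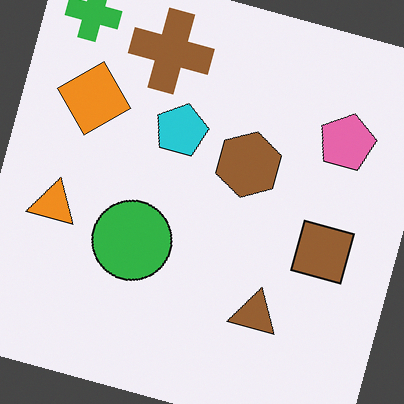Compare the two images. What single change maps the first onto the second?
The image was rotated clockwise by a clearly visible amount.

Every shape is tilted by the same angle and the image corners show triangular fill wedges — a whole-image rotation by a non-right angle.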